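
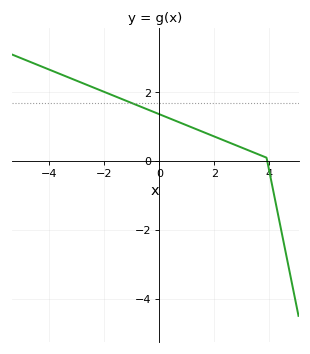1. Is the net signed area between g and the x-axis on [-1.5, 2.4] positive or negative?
positive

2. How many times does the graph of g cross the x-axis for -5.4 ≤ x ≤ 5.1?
1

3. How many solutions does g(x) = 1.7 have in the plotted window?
1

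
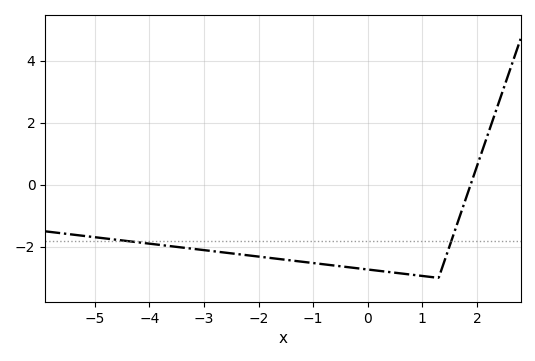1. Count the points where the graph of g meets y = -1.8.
2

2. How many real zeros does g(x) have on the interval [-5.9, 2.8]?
1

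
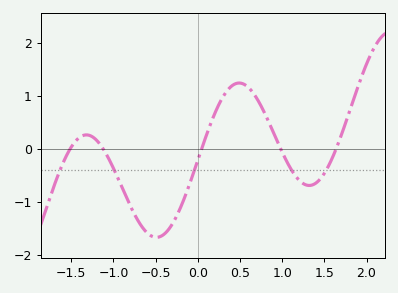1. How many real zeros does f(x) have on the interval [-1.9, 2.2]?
5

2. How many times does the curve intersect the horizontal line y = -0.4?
5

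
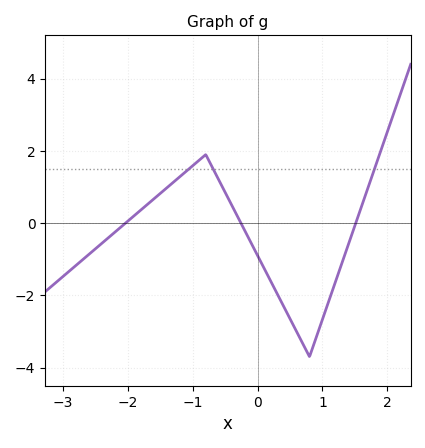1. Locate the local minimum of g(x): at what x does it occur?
0.799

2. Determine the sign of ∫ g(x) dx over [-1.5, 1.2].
negative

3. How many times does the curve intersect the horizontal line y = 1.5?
3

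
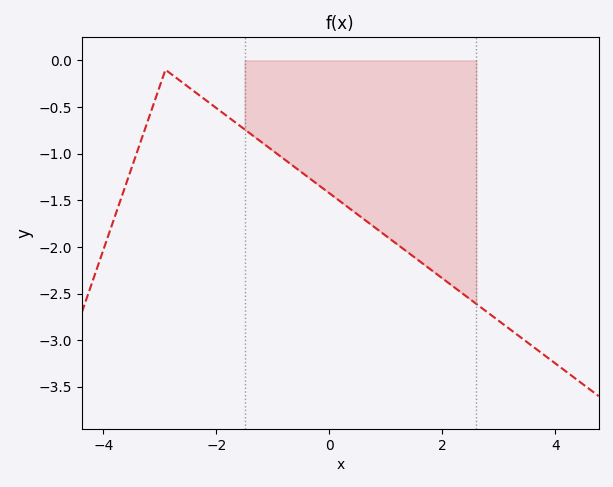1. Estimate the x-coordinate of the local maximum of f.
-2.8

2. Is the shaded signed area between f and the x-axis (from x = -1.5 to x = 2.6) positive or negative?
negative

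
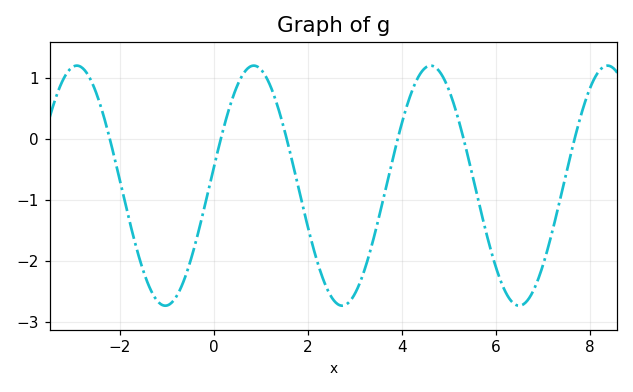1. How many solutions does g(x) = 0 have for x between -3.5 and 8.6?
6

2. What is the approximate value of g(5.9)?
-1.8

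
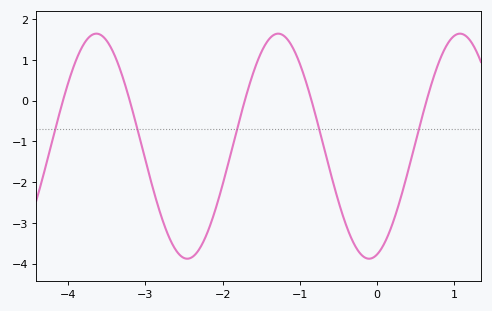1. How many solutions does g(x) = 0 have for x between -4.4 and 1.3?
5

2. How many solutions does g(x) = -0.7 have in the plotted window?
5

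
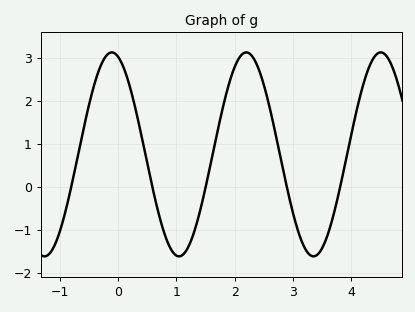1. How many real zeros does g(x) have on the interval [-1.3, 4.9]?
5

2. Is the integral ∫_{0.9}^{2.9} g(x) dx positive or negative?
positive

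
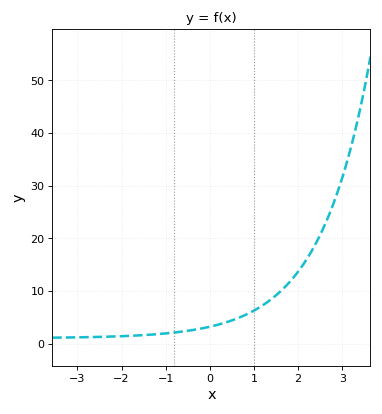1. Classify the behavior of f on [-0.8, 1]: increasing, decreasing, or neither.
increasing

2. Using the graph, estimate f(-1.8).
2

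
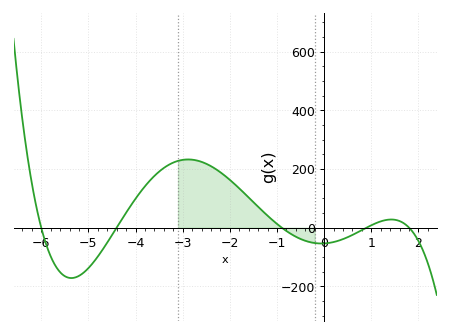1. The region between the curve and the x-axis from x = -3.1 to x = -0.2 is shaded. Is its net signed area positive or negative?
positive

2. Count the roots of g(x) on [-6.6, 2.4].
5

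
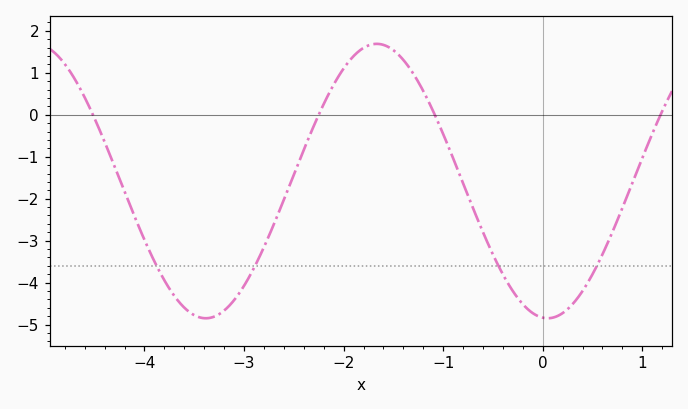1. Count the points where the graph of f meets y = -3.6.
4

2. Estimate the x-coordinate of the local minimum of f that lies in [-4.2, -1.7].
-3.38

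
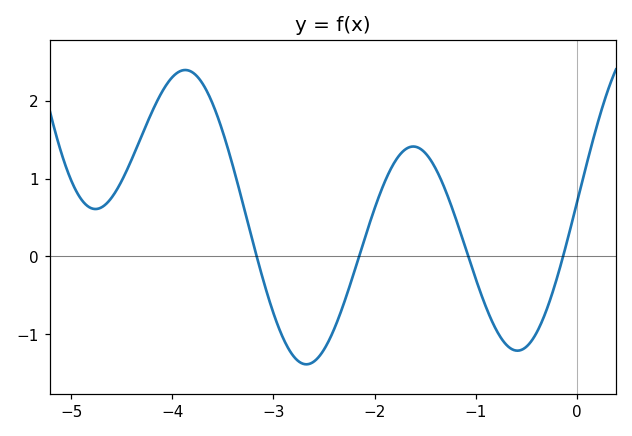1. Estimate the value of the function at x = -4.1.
2.12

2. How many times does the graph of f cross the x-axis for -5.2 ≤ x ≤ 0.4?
4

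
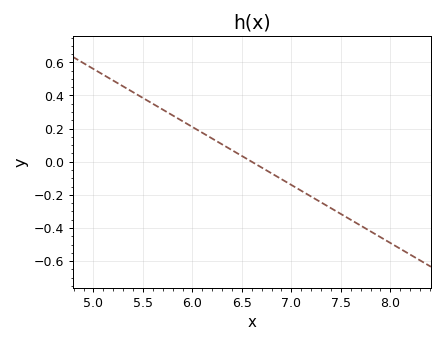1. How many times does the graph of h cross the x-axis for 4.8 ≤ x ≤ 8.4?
1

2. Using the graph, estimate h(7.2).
-0.22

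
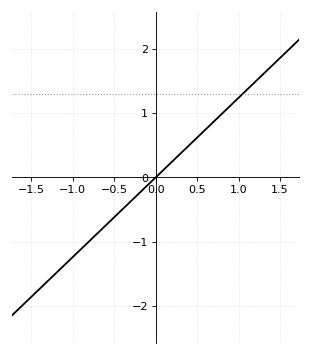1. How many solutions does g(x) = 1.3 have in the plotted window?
1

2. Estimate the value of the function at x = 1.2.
1.49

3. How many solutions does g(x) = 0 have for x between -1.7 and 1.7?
1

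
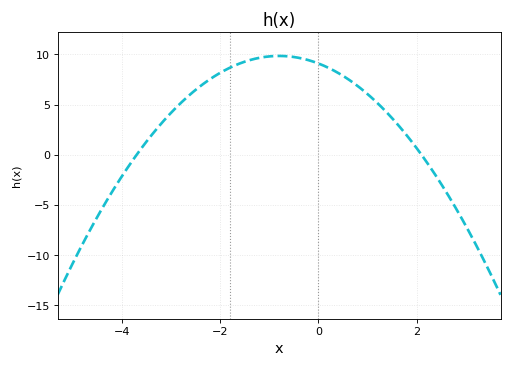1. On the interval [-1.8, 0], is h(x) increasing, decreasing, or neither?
neither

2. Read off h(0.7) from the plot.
7.21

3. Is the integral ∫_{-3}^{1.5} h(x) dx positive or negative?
positive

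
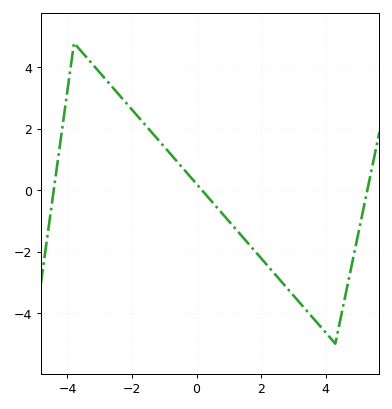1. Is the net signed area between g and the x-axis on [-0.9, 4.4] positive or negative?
negative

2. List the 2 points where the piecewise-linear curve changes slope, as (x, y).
(-3.8, 4.8); (4.3, -5)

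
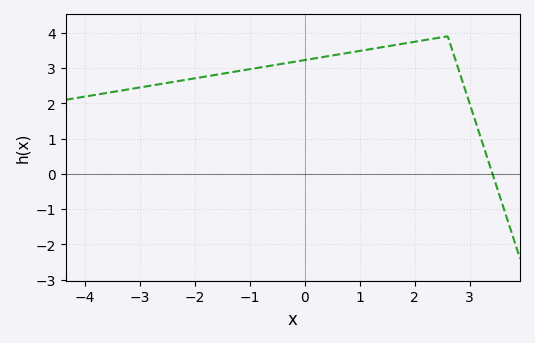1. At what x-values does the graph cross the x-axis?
3.41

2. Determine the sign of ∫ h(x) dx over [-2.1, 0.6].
positive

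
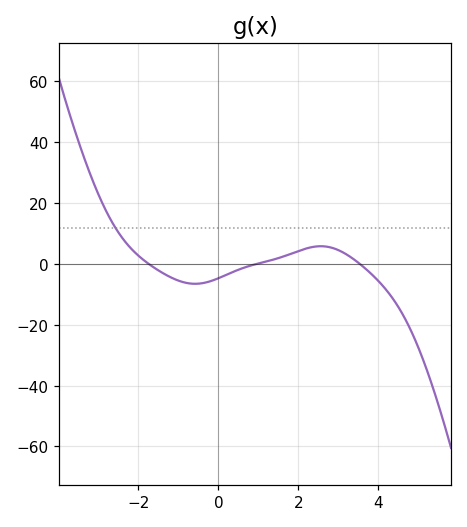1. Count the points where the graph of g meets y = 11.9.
1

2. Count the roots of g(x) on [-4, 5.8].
3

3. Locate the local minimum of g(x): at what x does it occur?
-0.583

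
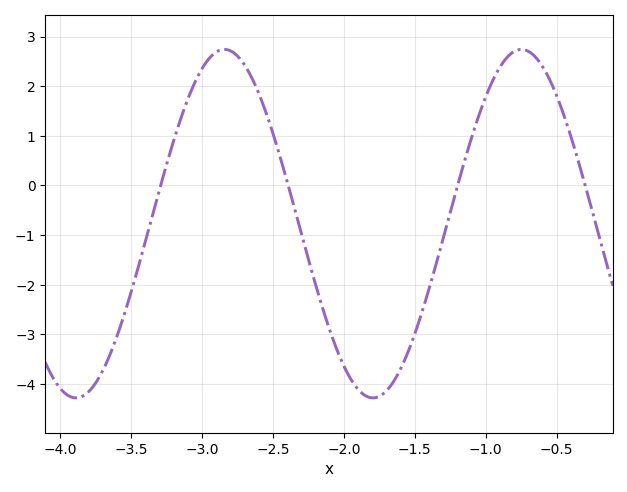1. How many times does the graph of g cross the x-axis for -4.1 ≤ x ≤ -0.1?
4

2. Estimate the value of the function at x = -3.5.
-2.15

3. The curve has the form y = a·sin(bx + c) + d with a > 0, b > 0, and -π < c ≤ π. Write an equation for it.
y = 3.51sin(3x - 2.47) - 0.77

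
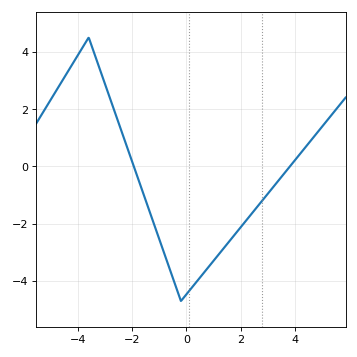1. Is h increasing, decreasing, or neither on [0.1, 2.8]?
increasing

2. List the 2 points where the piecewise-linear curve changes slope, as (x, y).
(-3.6, 4.5); (-0.2, -4.7)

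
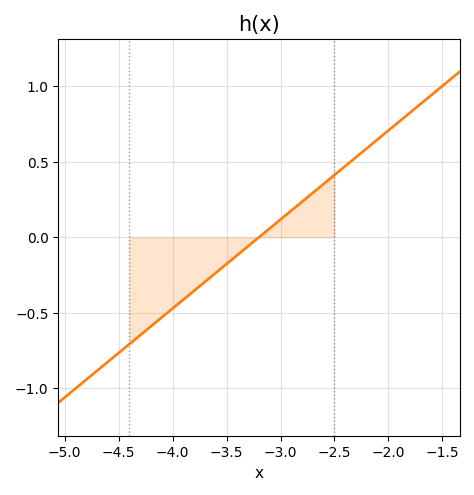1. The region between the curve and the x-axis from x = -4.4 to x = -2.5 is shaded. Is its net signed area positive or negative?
negative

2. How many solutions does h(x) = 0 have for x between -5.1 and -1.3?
1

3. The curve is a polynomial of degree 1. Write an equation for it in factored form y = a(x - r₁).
y = 0.59(x + 3.2)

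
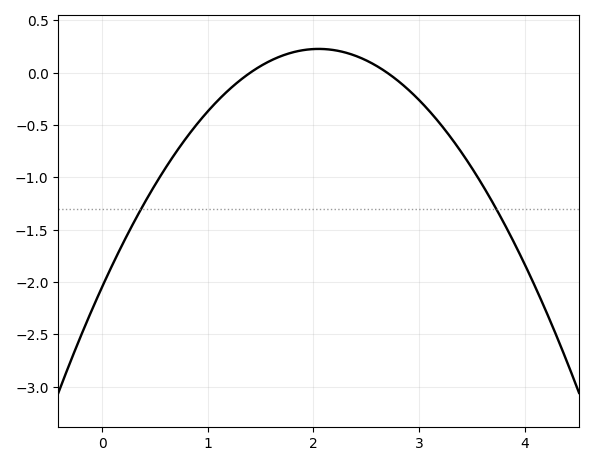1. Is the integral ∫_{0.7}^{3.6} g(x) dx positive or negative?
negative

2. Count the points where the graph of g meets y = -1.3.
2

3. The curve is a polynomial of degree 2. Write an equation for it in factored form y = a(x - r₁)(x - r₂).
y = -0.54(x - 1.4)(x - 2.7)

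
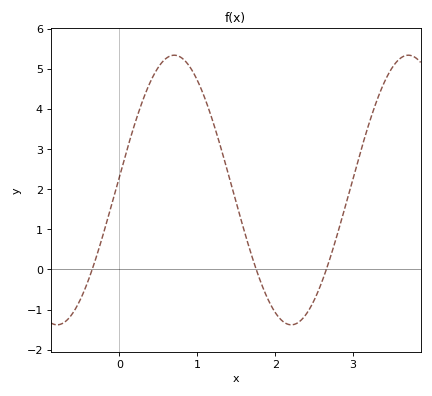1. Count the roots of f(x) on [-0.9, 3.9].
3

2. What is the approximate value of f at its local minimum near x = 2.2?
-1.38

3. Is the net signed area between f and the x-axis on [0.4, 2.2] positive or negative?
positive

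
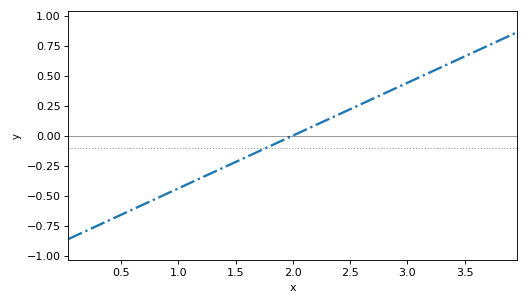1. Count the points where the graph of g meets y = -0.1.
1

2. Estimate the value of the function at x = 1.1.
-0.4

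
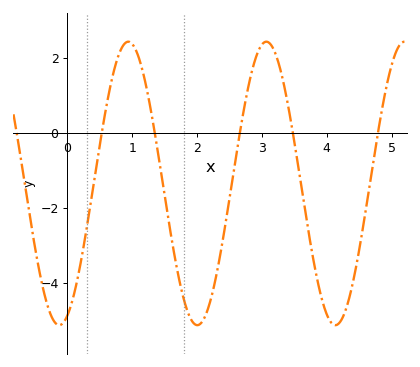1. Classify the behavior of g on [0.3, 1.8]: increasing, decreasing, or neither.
neither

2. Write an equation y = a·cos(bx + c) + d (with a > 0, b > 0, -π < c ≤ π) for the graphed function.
y = 3.78cos(3x - 2.8) - 1.35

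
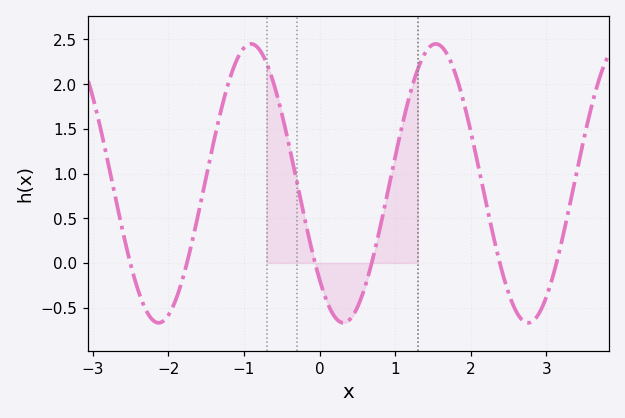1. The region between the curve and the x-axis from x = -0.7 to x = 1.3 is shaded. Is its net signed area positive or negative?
positive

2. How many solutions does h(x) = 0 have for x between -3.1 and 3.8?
6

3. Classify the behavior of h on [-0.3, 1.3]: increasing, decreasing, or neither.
neither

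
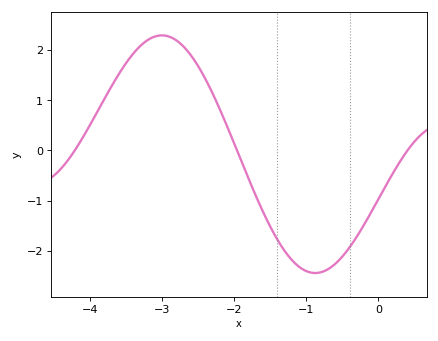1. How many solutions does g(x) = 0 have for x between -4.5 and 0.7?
3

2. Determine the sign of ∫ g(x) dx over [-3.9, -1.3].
positive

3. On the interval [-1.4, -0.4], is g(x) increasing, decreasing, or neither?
neither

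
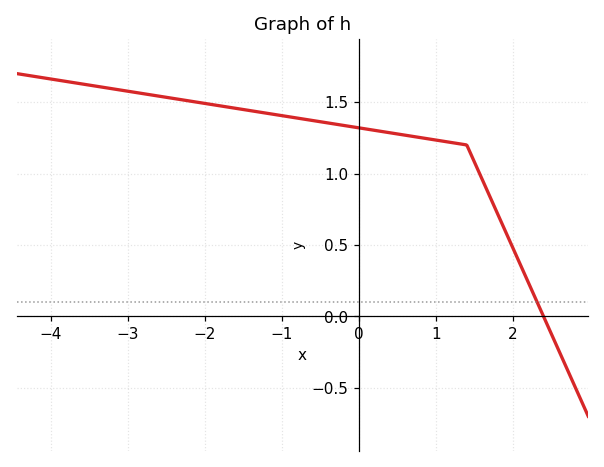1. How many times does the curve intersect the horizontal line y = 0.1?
1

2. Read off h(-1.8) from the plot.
1.47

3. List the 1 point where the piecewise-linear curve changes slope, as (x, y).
(1.4, 1.2)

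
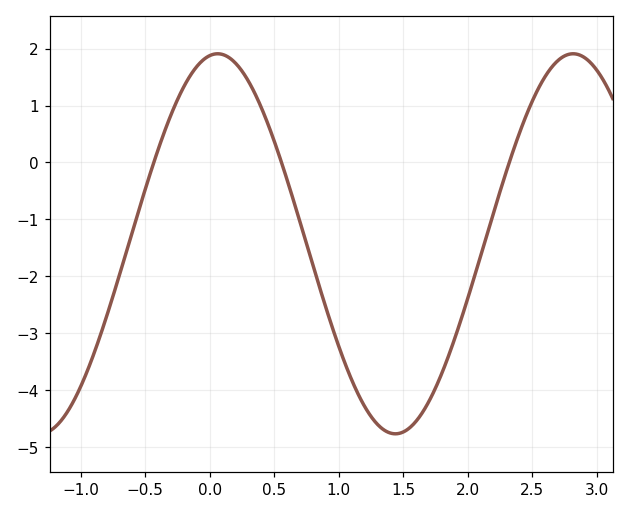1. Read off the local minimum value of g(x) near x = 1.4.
-4.77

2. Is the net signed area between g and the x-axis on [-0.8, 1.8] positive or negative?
negative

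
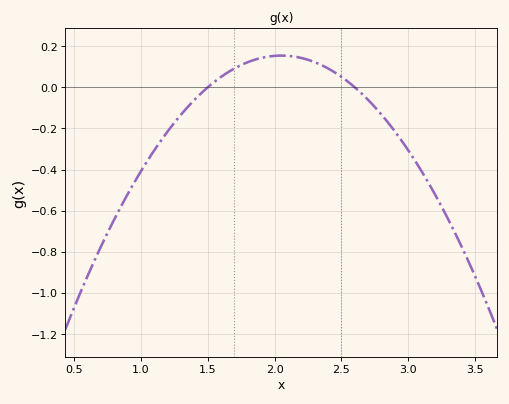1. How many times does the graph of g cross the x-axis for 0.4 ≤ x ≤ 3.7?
2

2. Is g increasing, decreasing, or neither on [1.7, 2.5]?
neither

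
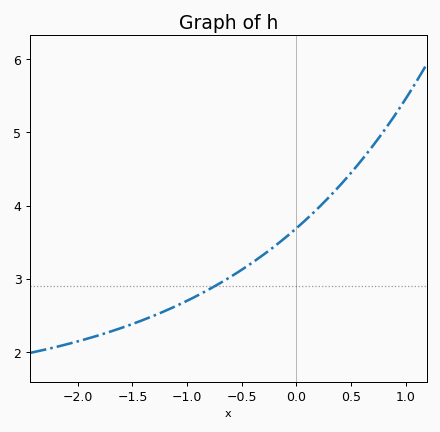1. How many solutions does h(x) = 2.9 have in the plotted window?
1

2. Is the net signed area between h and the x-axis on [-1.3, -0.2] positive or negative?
positive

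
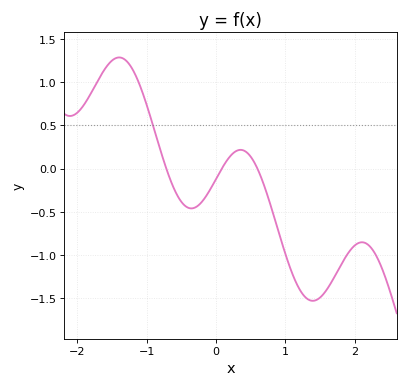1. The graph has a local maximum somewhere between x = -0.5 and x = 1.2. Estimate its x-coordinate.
0.4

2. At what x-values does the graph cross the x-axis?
-0.7, 0.1, 0.6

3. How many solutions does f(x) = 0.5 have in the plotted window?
1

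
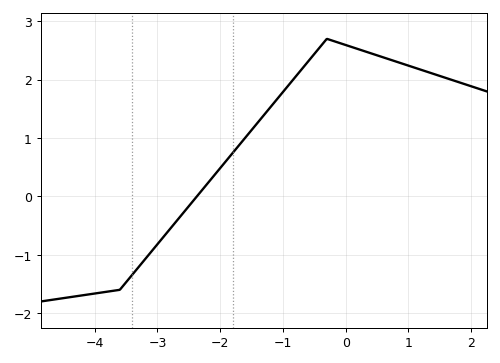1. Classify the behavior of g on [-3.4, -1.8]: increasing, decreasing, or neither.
increasing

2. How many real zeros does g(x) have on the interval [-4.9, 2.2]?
1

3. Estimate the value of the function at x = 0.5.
2.42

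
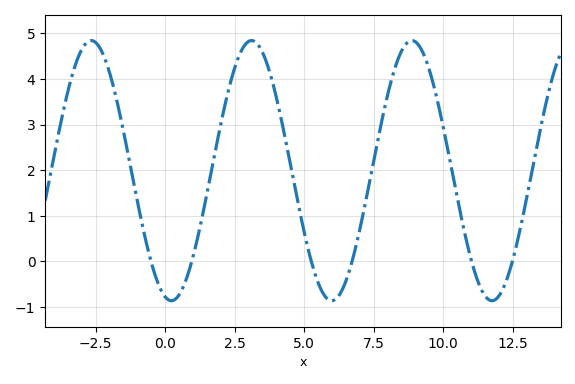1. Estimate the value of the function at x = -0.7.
0.5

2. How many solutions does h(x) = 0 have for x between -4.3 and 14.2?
6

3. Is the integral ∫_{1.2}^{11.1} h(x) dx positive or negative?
positive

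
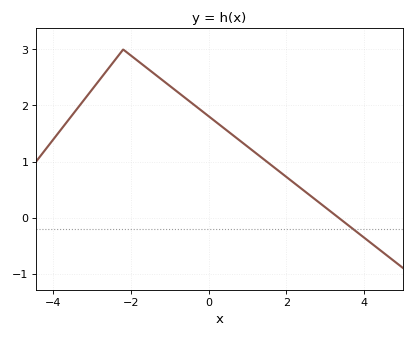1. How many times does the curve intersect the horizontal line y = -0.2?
1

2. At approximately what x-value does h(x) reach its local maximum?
-2.2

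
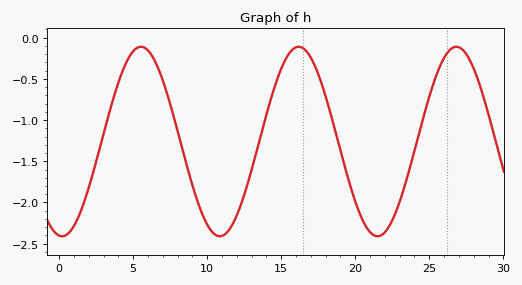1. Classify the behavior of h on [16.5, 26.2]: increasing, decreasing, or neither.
neither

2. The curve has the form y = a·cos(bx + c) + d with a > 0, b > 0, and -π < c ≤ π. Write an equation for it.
y = 1.15cos(0.59x + 3.02) - 1.26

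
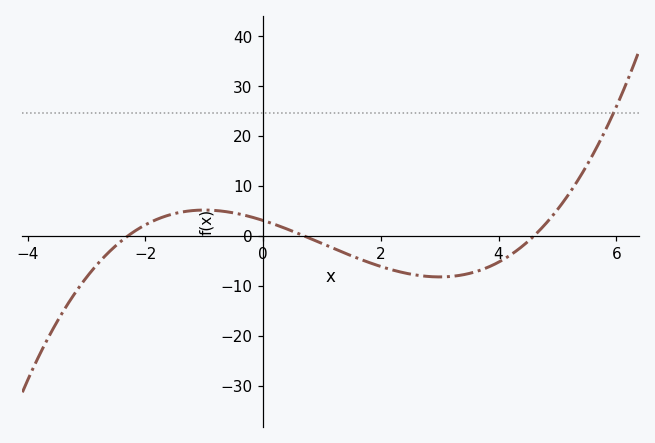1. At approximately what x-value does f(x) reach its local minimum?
3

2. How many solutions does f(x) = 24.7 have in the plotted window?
1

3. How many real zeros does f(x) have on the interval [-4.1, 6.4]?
3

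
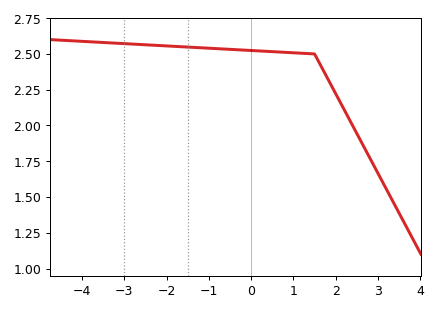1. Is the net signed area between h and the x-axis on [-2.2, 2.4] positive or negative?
positive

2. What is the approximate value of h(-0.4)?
2.53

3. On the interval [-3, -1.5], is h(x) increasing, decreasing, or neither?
decreasing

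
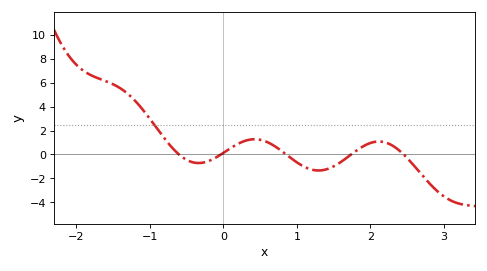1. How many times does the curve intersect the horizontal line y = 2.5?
1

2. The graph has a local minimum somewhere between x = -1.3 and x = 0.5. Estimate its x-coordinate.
-0.336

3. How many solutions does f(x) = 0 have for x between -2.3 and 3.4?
5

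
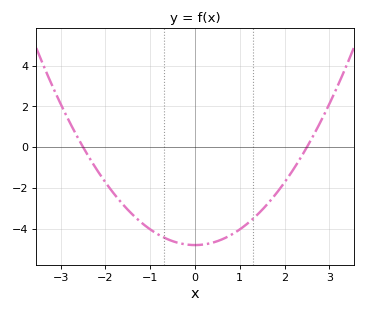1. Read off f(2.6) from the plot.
0.4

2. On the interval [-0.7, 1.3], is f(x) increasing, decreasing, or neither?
neither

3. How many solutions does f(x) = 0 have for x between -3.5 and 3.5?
2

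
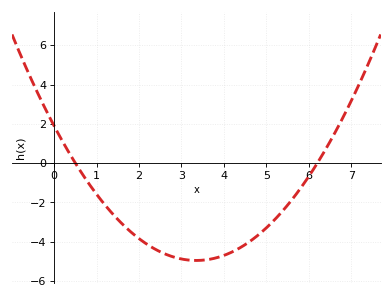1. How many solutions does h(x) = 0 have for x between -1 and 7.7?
2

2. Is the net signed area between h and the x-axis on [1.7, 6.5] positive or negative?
negative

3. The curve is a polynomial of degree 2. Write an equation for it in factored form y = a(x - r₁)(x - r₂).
y = 0.61(x - 0.5)(x - 6.2)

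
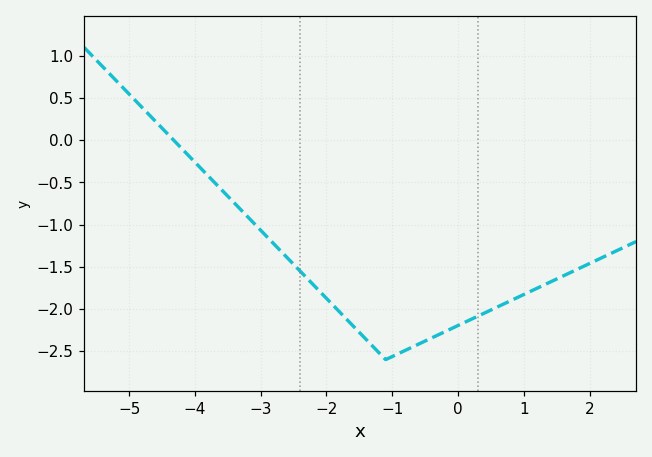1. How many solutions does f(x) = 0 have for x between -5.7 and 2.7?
1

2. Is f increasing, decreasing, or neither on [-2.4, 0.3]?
neither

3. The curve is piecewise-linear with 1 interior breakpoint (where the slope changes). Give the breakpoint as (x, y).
(-1.1, -2.6)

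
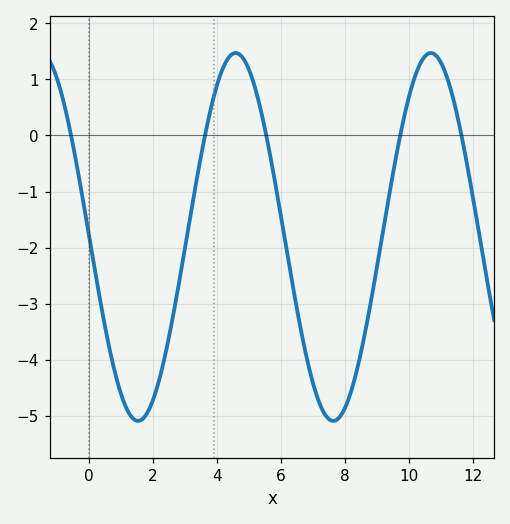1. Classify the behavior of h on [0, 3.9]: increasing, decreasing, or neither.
neither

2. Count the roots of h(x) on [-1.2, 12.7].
5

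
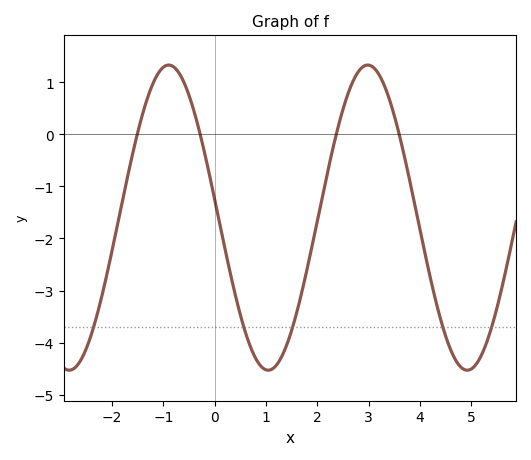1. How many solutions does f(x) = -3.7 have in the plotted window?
5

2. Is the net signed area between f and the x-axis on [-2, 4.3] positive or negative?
negative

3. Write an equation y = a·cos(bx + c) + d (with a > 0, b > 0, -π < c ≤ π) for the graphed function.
y = 2.93cos(1.62x + 1.45) - 1.6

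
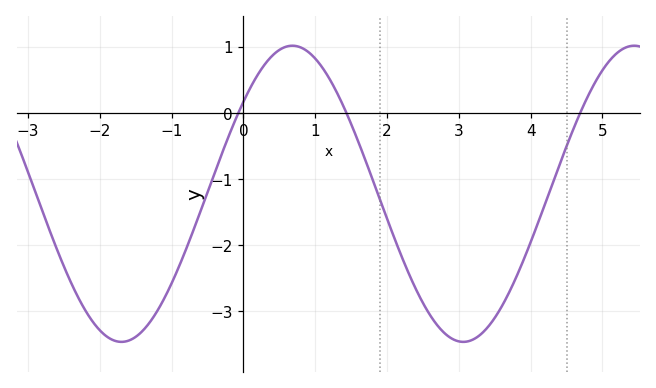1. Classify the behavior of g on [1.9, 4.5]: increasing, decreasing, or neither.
neither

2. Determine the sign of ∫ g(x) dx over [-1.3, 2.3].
negative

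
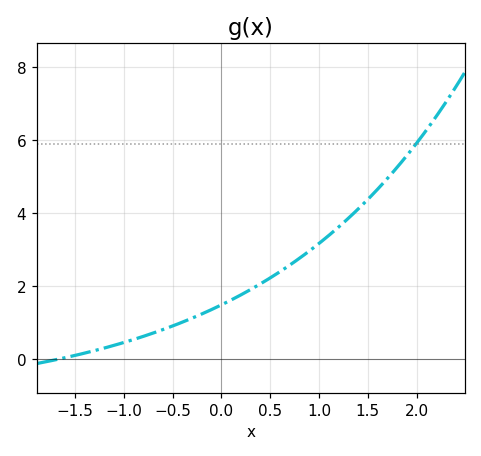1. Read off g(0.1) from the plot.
1.6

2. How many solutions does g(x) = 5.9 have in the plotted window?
1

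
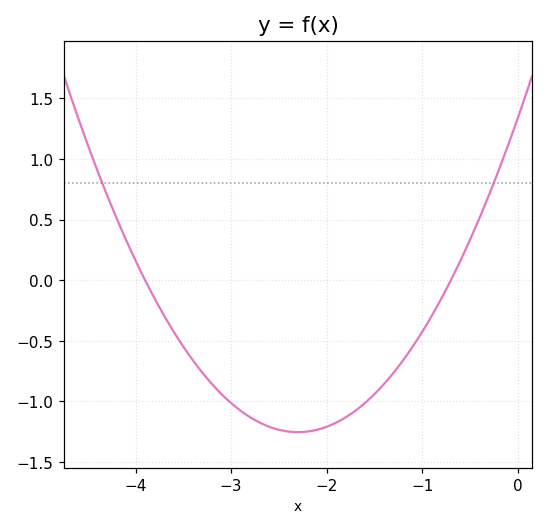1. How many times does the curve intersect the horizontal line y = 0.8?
2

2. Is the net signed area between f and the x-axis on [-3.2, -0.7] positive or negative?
negative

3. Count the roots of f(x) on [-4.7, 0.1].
2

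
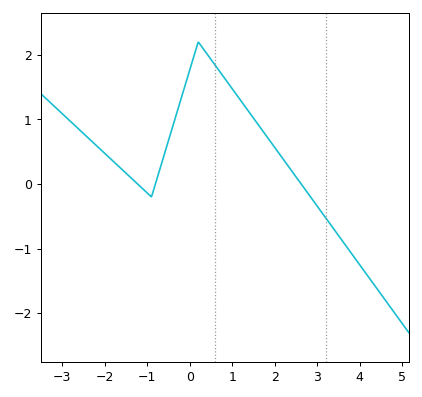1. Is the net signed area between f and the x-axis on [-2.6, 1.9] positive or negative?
positive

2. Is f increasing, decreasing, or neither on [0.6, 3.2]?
decreasing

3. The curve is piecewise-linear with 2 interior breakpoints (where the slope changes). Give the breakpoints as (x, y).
(-0.9, -0.2); (0.2, 2.2)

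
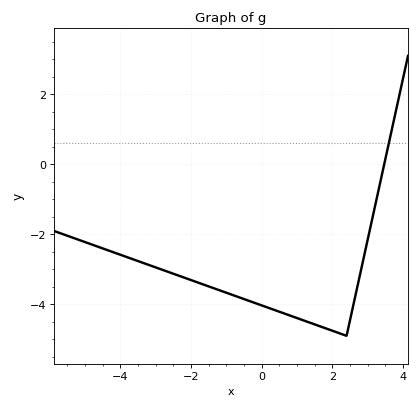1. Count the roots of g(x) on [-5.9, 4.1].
1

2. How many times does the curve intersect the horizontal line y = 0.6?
1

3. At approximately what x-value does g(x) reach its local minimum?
2.4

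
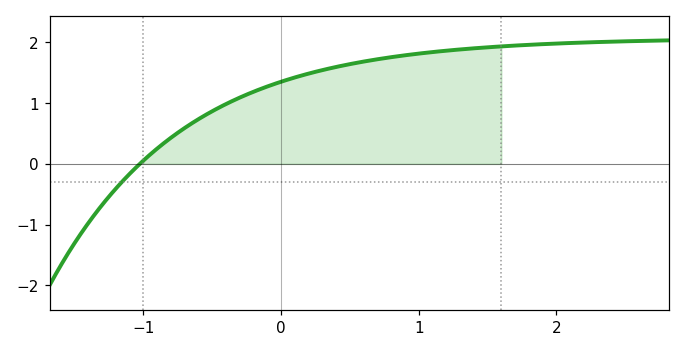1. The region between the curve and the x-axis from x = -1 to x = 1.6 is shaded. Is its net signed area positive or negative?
positive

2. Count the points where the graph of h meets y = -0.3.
1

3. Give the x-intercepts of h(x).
-1.03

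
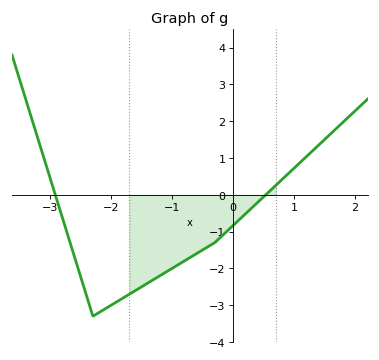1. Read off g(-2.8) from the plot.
-0.6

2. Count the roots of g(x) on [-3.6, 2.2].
2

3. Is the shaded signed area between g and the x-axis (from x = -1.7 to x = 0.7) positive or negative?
negative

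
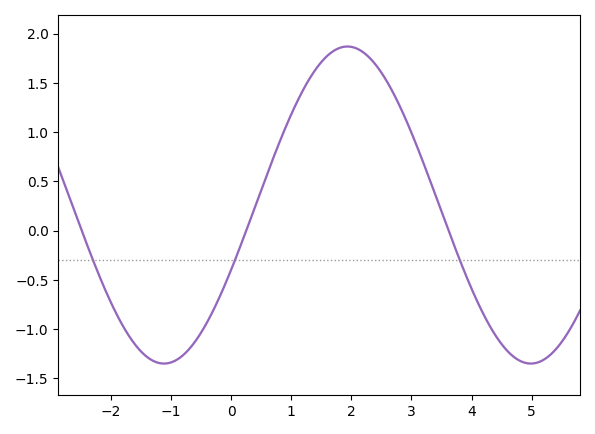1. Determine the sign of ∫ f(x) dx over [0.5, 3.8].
positive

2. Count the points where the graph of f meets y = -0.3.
3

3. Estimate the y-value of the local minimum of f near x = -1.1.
-1.35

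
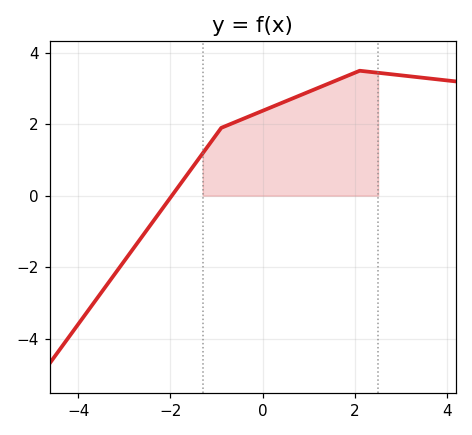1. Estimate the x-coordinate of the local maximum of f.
2.2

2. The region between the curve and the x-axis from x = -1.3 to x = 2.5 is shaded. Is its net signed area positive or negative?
positive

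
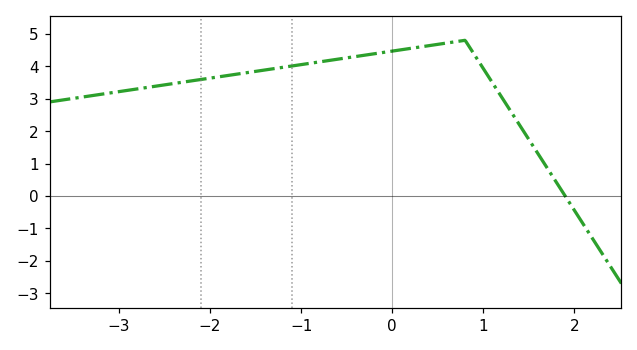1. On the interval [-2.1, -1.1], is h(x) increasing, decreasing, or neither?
increasing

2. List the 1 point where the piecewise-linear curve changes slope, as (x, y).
(0.8, 4.8)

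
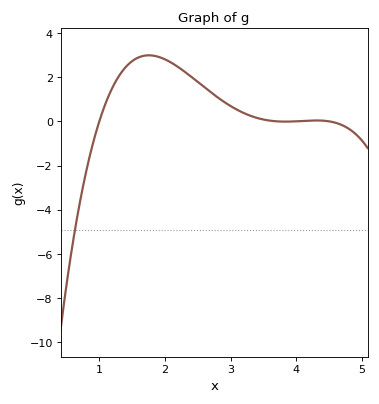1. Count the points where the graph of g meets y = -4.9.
1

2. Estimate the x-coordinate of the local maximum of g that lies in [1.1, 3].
1.8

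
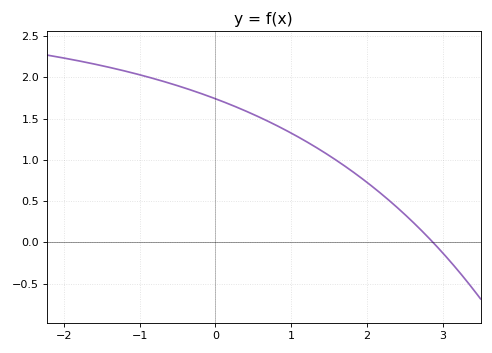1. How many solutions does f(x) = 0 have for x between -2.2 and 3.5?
1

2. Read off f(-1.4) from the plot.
2.1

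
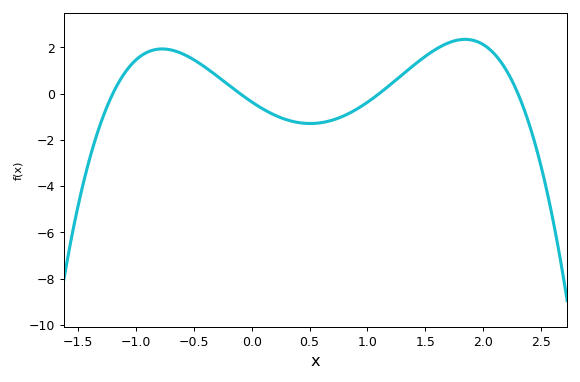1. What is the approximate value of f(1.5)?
1.6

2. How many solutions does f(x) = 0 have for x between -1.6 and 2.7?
4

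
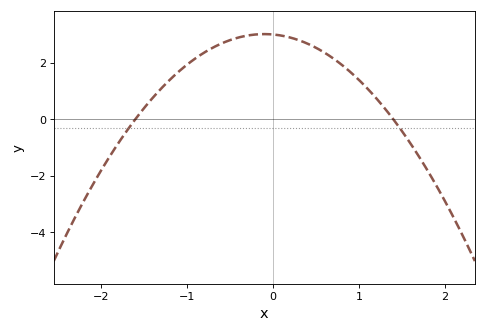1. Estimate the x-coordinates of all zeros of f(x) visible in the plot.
-1.6, 1.4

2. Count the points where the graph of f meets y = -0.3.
2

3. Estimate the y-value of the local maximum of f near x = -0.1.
3.01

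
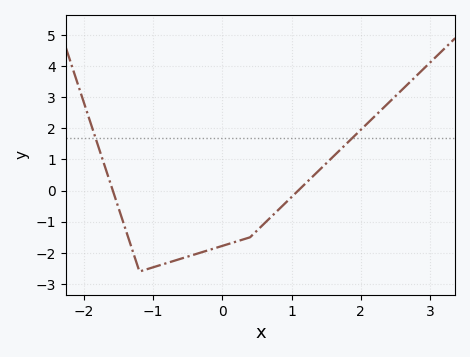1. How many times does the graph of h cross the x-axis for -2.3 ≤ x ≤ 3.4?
2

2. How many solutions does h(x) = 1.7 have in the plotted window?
2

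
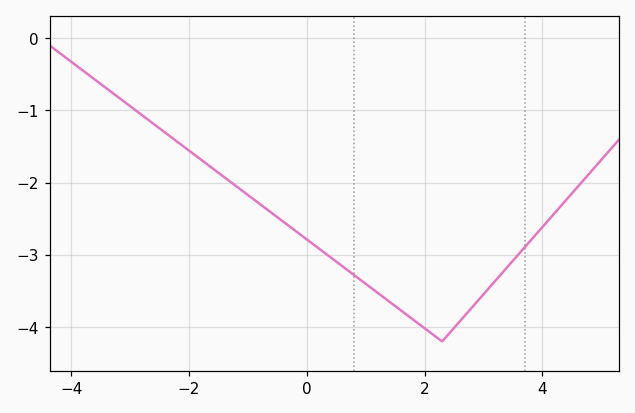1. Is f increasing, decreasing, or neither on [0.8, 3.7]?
neither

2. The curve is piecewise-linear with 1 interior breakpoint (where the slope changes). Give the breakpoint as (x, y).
(2.3, -4.2)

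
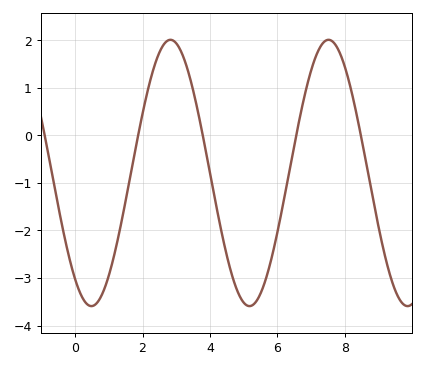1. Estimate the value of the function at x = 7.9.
1.7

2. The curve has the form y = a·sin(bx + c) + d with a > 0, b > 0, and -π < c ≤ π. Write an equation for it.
y = 2.8sin(1.3x - 2.2) - 0.79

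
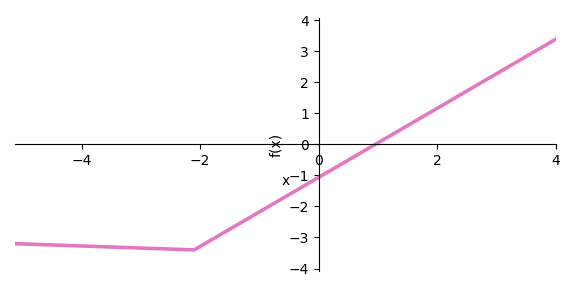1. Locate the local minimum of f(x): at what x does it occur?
-2.1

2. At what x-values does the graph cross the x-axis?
0.957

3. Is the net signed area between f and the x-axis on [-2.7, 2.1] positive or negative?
negative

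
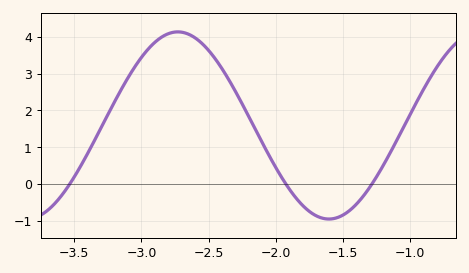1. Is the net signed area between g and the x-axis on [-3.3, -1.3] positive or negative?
positive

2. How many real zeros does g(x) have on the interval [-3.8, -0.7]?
3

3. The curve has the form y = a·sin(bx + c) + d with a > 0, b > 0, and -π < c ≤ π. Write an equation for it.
y = 2.54sin(2.8x + 2.9) + 1.59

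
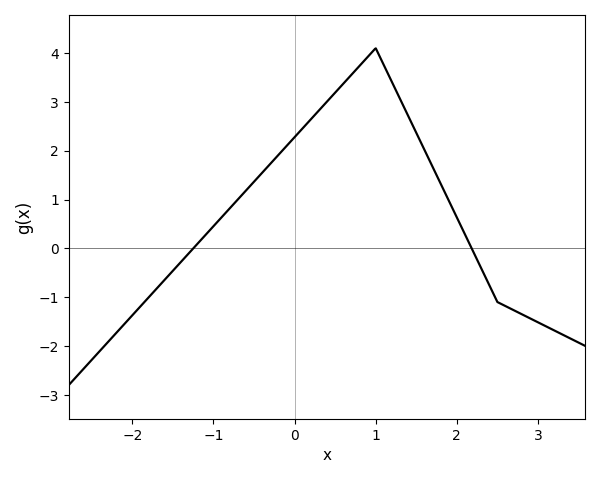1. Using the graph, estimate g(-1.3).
-0.1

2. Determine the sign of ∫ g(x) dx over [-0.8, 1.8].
positive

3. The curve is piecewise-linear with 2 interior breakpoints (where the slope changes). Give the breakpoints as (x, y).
(1, 4.1); (2.5, -1.1)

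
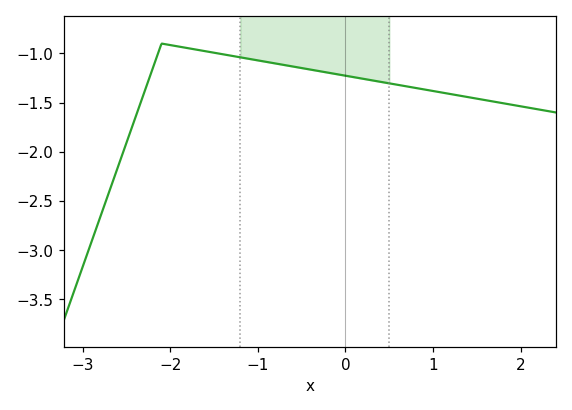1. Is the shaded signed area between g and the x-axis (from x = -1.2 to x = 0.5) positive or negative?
negative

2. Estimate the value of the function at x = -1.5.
-0.993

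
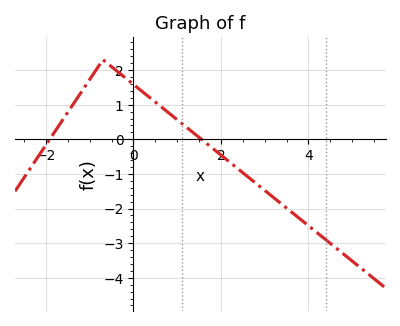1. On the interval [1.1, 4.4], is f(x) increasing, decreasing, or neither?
decreasing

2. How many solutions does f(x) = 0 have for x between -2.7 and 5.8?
2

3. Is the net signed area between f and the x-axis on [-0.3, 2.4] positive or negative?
positive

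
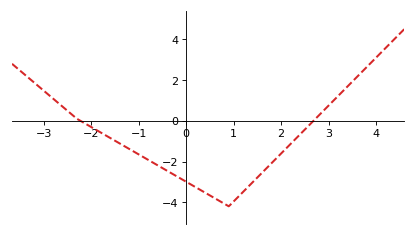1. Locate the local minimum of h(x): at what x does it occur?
0.8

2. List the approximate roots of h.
-2.2, 2.6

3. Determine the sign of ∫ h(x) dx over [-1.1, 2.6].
negative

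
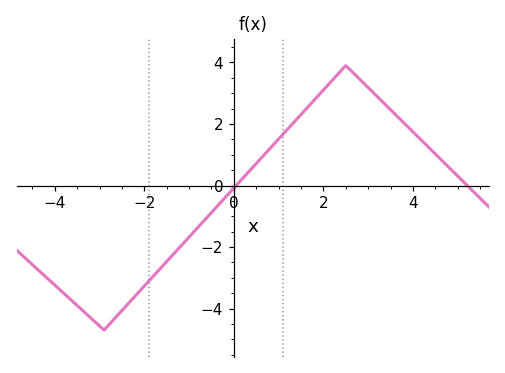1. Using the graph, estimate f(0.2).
0.2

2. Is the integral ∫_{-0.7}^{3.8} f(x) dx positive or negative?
positive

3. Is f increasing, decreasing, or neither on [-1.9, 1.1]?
increasing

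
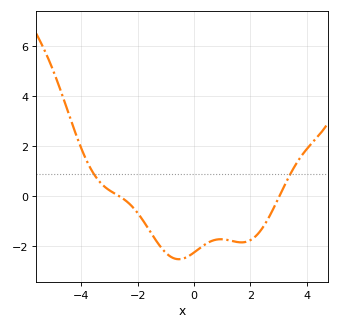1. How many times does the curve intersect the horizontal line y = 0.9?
2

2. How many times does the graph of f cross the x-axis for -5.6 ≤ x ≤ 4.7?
2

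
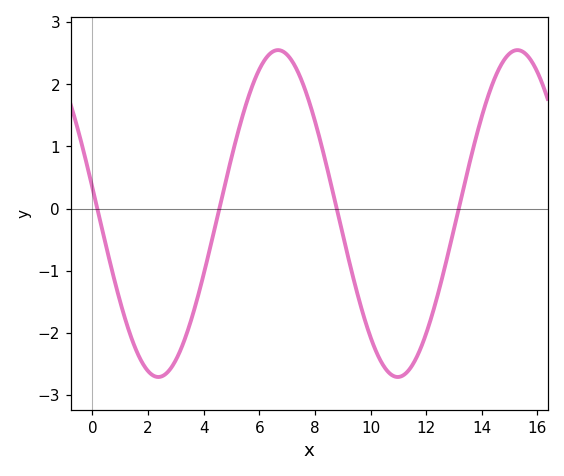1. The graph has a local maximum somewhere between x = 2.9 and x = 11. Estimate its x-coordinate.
6.67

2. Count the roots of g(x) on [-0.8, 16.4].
4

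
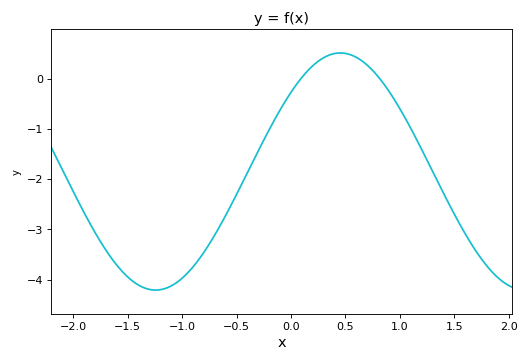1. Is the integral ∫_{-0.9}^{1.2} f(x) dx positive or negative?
negative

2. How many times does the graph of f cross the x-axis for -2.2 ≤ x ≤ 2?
2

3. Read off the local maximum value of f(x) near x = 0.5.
0.51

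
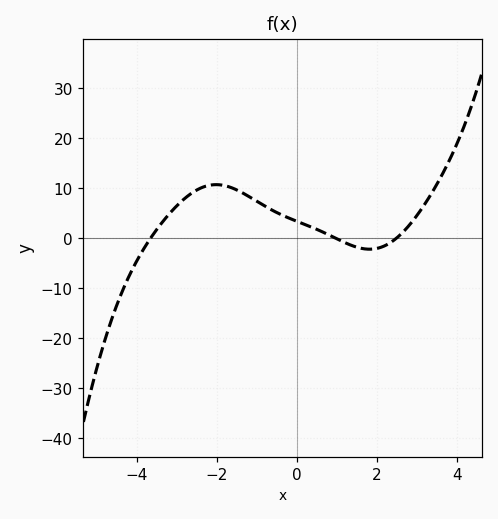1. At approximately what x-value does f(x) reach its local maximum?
-2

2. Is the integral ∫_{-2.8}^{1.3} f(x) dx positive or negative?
positive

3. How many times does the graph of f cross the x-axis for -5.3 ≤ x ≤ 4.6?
3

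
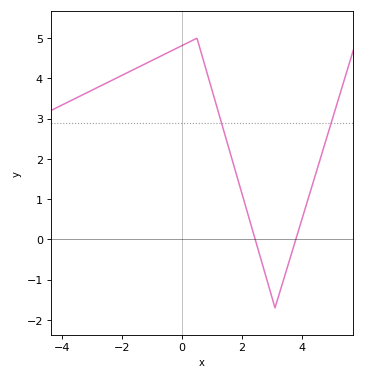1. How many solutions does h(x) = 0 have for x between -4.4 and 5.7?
2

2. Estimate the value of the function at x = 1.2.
3.2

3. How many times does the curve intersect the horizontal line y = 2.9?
2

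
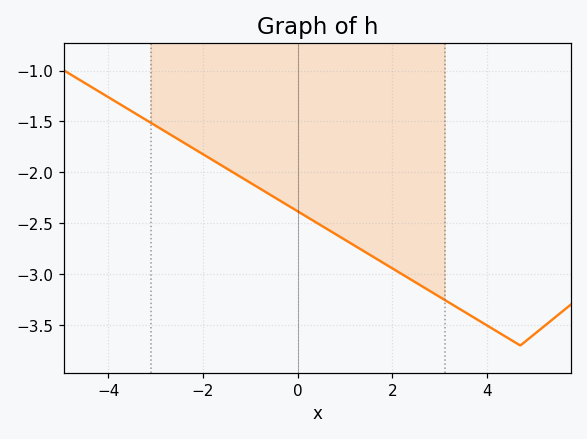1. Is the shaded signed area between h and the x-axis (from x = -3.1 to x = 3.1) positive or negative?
negative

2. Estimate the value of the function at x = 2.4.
-3.05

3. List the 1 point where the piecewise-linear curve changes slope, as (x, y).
(4.7, -3.7)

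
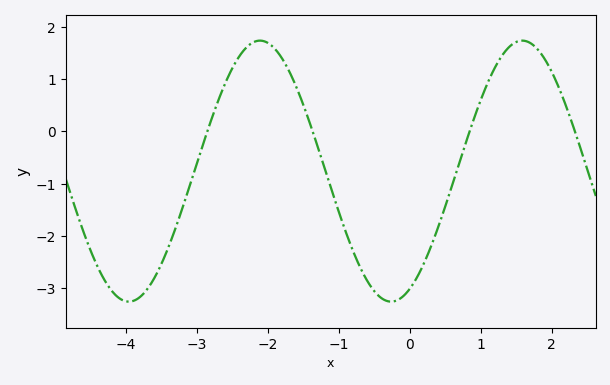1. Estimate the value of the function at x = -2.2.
1.71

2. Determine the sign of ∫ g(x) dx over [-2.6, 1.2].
negative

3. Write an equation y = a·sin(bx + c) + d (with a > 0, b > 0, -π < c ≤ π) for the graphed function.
y = 2.5sin(1.7x - 1.12) - 0.76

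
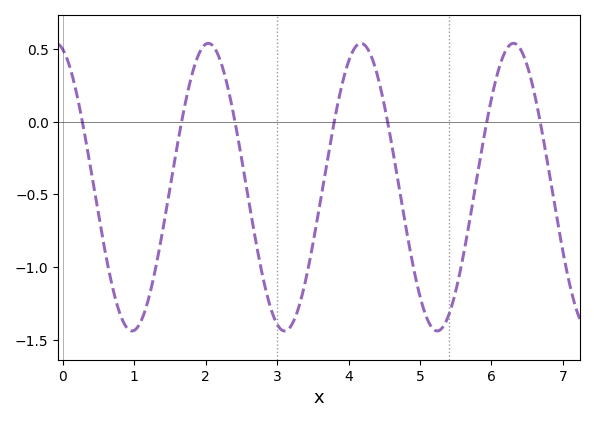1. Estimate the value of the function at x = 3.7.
-0.271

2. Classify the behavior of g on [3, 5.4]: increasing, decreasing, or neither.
neither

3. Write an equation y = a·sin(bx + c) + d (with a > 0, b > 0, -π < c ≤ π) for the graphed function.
y = 0.99sin(2.94x + 1.87) - 0.45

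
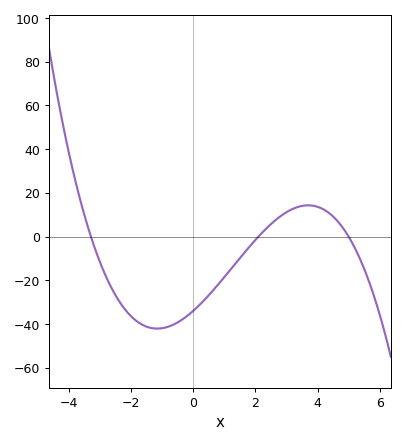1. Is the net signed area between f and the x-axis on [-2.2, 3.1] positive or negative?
negative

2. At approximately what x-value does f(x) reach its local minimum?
-1.17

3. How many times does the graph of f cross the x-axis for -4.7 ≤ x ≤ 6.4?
3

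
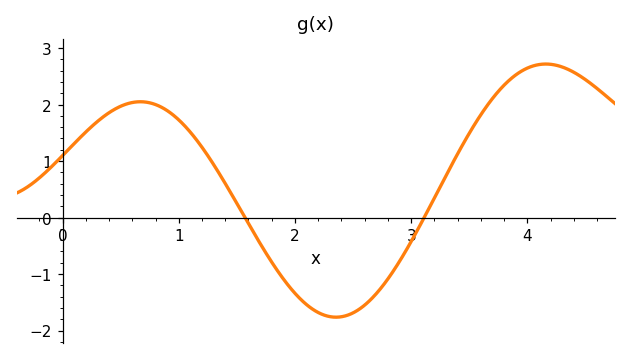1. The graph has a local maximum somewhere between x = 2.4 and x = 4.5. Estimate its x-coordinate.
4.16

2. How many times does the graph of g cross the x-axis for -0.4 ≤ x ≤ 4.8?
2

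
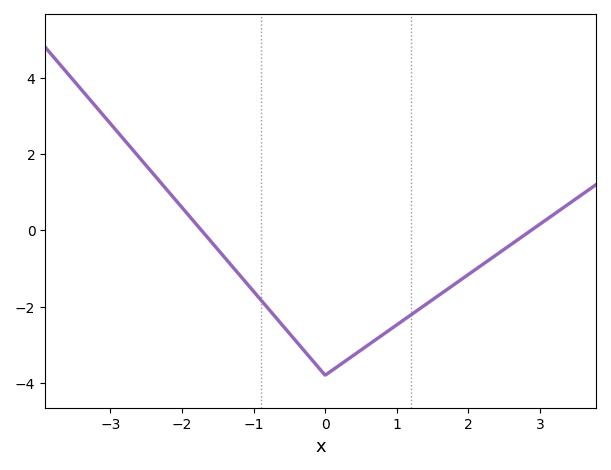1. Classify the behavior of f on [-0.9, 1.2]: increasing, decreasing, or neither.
neither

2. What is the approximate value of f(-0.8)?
-2.04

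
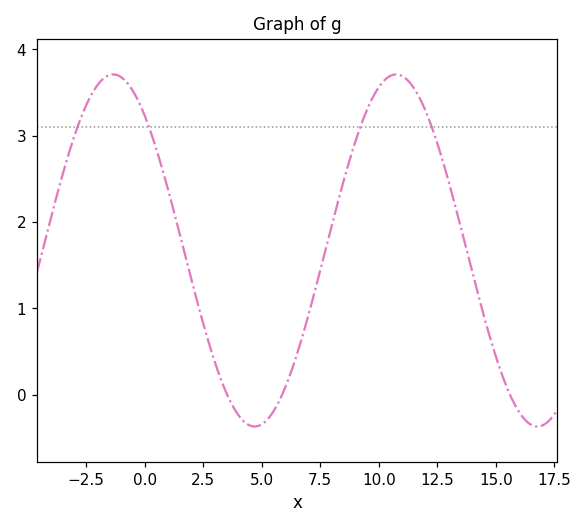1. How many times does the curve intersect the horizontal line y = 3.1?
4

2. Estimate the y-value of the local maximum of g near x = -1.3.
3.7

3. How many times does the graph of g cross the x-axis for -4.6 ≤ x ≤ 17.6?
3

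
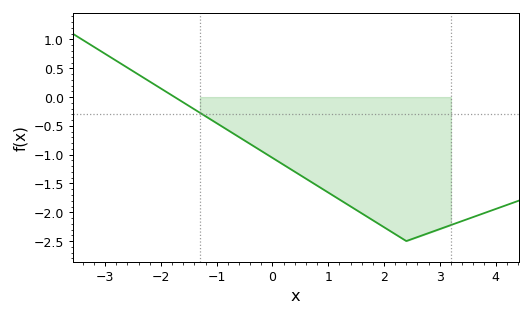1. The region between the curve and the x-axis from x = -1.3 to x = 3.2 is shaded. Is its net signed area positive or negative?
negative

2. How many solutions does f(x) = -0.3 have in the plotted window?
1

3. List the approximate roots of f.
-1.75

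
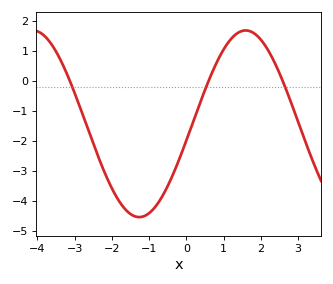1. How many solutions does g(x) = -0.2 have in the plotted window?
3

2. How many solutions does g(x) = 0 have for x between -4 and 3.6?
3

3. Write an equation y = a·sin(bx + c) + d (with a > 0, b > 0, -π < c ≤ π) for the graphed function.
y = 3.11sin(1.1x - 0.18) - 1.42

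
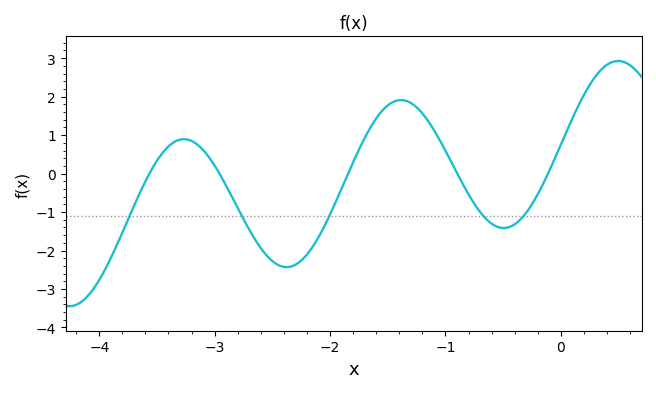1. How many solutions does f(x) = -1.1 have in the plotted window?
5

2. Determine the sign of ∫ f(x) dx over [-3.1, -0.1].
negative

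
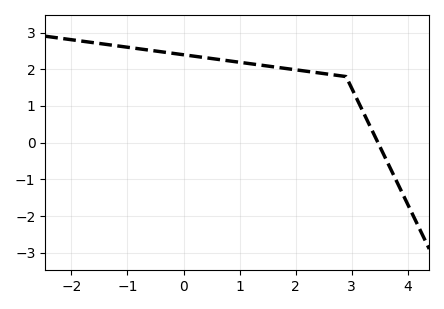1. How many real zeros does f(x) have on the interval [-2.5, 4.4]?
1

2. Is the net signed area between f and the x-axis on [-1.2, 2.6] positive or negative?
positive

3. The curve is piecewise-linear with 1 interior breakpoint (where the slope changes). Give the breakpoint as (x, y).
(2.9, 1.8)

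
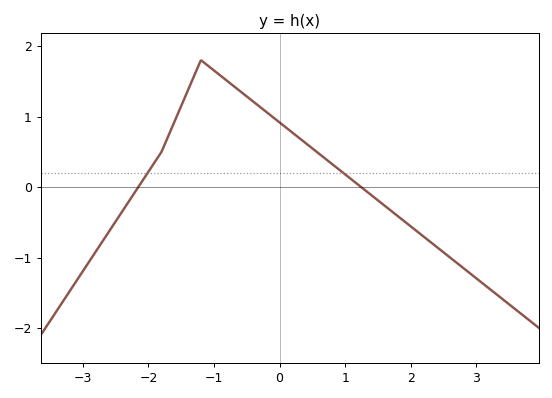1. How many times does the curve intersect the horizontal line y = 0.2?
2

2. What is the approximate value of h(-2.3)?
-0.205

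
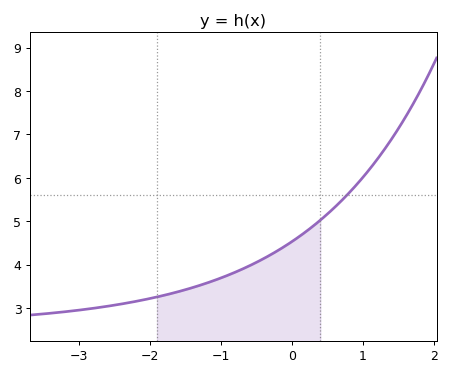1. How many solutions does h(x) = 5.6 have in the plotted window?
1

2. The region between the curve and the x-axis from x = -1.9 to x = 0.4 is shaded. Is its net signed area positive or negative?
positive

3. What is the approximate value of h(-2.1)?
3.18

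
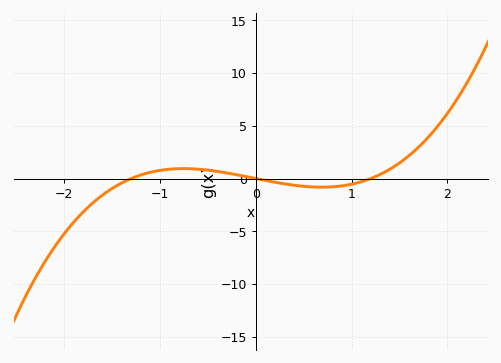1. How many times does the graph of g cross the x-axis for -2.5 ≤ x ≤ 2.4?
3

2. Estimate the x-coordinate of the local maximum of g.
-0.8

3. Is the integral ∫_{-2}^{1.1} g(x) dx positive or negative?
negative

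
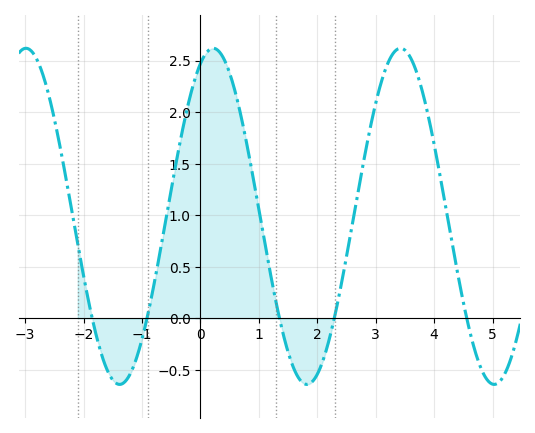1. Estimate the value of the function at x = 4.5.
0.15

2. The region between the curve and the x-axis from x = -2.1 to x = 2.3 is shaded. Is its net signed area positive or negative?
positive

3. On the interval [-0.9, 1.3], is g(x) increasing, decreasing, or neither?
neither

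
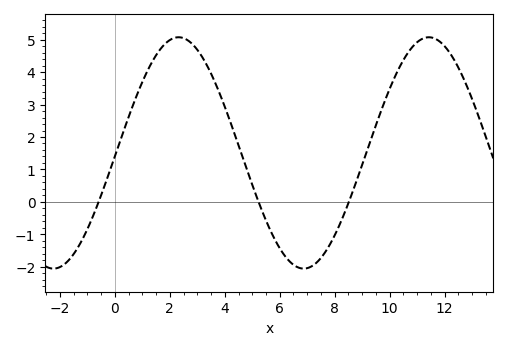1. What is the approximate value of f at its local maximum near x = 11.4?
5.1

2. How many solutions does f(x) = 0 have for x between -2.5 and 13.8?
3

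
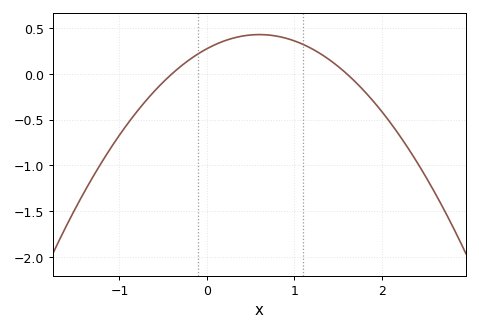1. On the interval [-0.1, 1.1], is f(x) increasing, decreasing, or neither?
neither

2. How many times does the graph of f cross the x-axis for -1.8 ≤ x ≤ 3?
2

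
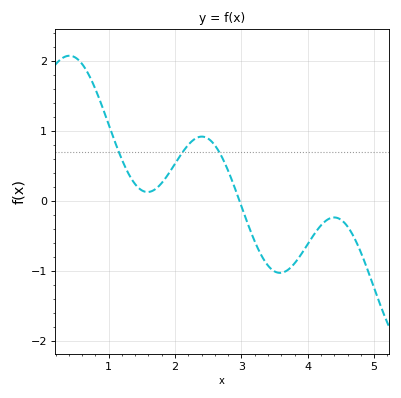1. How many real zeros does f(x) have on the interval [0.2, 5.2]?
1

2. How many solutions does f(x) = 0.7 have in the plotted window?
3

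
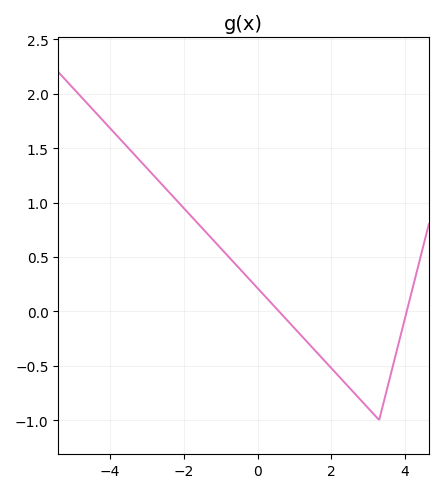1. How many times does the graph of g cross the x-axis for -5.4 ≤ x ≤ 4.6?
2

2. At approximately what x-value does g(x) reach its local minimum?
3.3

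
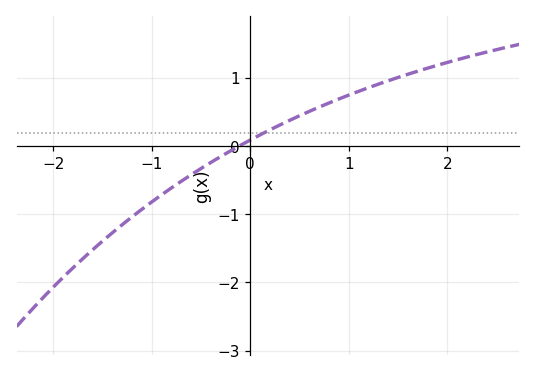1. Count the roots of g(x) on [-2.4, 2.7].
1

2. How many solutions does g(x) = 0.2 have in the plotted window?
1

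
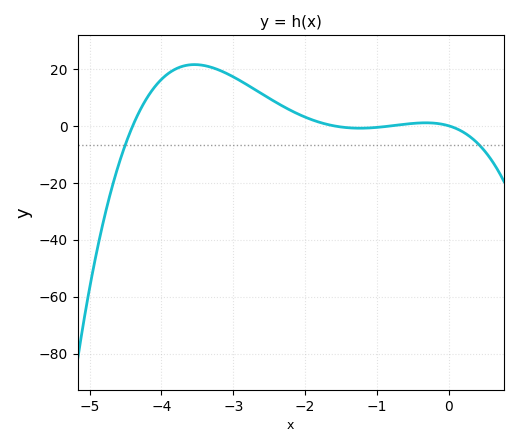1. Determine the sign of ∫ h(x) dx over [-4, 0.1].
positive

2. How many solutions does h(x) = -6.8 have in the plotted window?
2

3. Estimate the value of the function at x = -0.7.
0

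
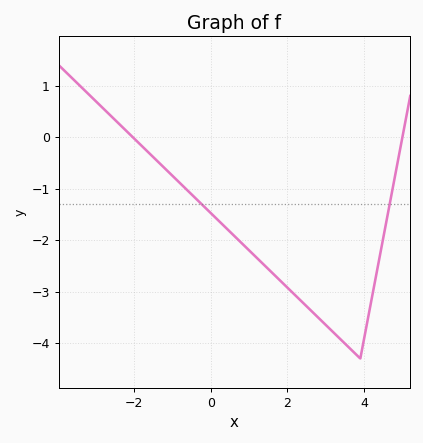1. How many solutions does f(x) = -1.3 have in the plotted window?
2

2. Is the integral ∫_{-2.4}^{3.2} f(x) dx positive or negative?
negative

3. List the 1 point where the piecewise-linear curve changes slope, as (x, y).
(3.9, -4.3)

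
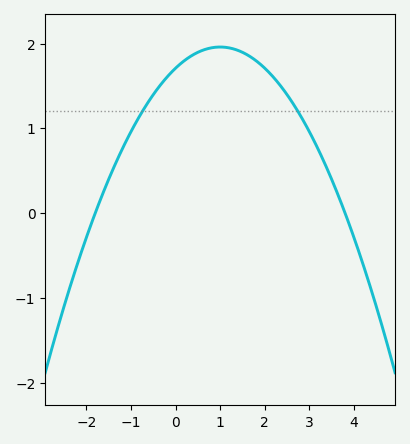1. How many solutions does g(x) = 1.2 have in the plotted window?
2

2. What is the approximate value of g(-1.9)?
-0.142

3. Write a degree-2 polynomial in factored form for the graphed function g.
y = -0.25(x + 1.8)(x - 3.8)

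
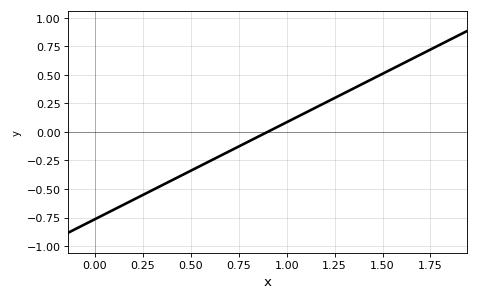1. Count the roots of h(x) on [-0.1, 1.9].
1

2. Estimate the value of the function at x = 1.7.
0.7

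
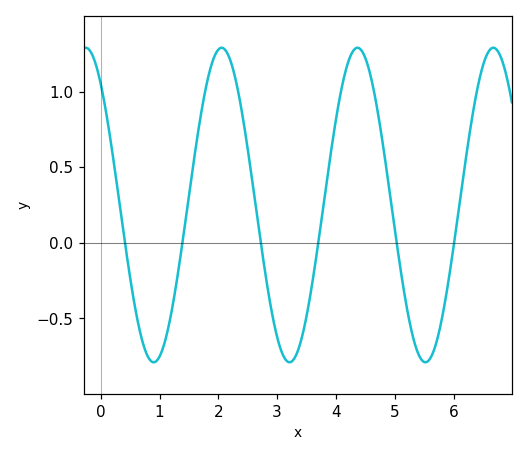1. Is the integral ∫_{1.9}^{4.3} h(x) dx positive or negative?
positive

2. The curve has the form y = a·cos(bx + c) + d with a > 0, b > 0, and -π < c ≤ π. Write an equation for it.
y = 1.04cos(2.72x + 0.69) + 0.25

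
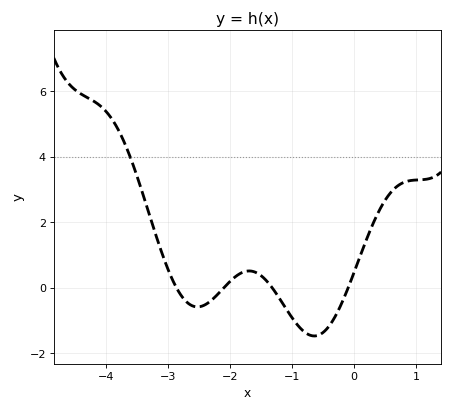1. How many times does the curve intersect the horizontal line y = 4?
1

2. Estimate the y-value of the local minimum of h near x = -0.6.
-1.4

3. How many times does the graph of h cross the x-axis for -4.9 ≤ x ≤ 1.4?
4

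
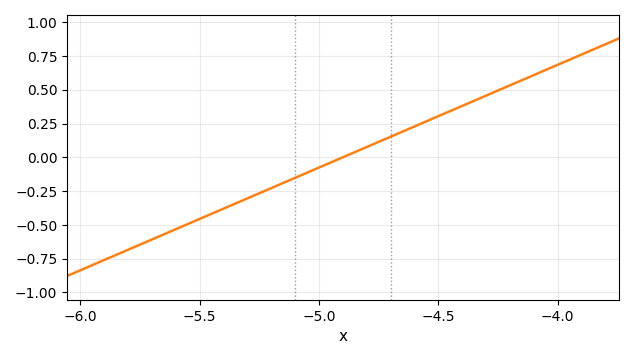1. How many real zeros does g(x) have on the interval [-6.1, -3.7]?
1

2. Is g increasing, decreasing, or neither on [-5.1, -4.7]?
increasing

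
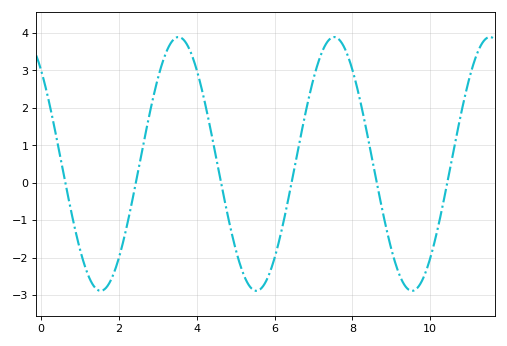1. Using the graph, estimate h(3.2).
3.44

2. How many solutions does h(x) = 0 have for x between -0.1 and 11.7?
6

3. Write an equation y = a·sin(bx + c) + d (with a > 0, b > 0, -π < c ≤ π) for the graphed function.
y = 3.39sin(1.57x + 2.31) + 0.5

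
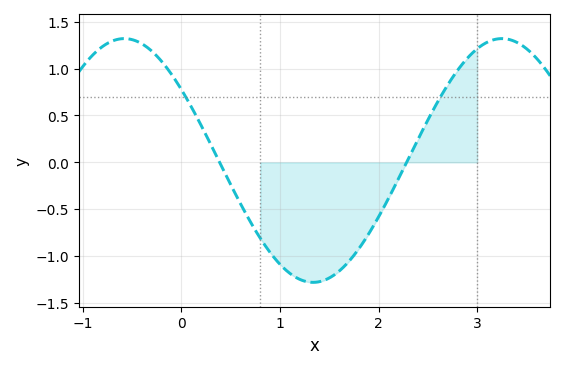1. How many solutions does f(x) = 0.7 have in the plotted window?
2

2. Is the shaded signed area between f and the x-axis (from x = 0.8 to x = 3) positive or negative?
negative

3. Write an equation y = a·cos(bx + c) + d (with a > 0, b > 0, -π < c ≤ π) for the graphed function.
y = 1.3cos(1.6x + 0.95) + 0.02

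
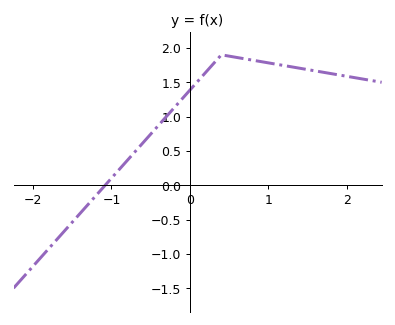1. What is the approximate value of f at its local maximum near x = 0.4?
1.9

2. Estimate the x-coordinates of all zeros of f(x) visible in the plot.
-1.08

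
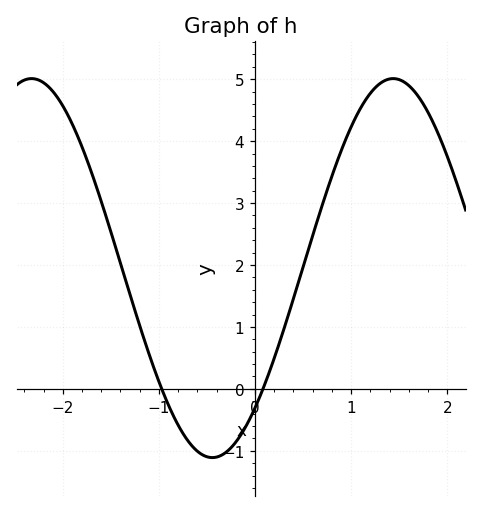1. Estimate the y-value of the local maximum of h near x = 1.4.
5.01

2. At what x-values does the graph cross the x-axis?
-0.971, 0.083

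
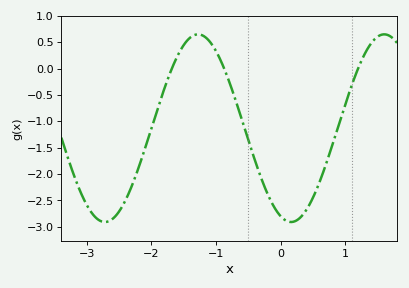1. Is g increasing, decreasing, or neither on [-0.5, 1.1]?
neither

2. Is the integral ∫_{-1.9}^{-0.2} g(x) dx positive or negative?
negative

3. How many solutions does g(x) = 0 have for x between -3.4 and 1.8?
3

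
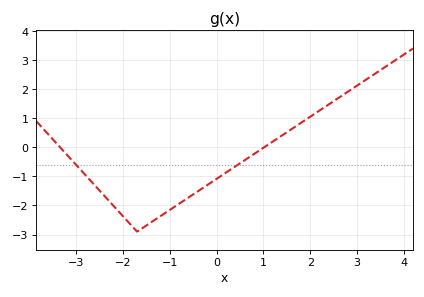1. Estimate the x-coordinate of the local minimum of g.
-1.8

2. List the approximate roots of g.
-3.4, 1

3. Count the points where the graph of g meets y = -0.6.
2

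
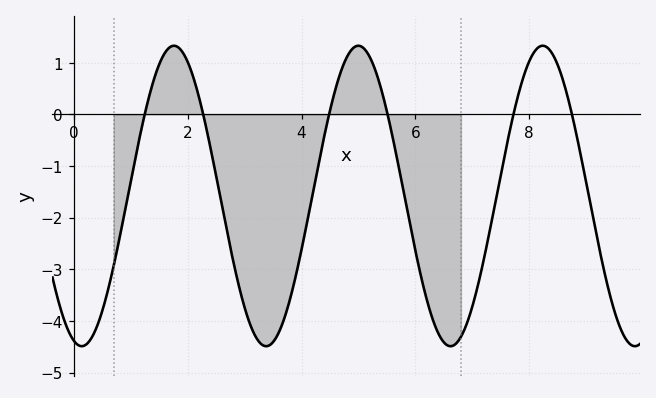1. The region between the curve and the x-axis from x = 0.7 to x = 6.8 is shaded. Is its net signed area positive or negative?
negative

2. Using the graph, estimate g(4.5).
0.1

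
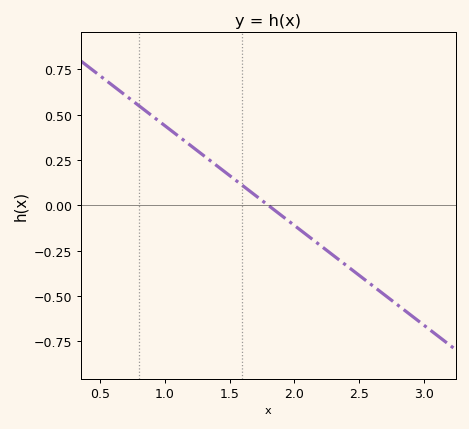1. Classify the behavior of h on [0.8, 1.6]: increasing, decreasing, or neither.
decreasing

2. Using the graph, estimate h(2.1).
-0.16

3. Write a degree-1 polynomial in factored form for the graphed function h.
y = -0.55(x - 1.8)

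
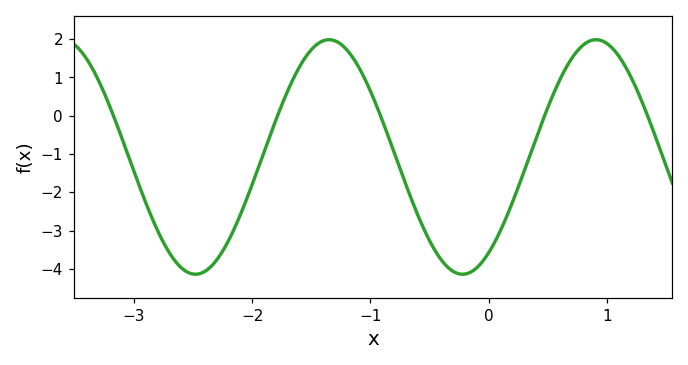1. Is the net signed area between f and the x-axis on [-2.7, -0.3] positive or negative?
negative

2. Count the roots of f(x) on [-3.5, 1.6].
5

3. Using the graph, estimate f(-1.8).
-0.1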